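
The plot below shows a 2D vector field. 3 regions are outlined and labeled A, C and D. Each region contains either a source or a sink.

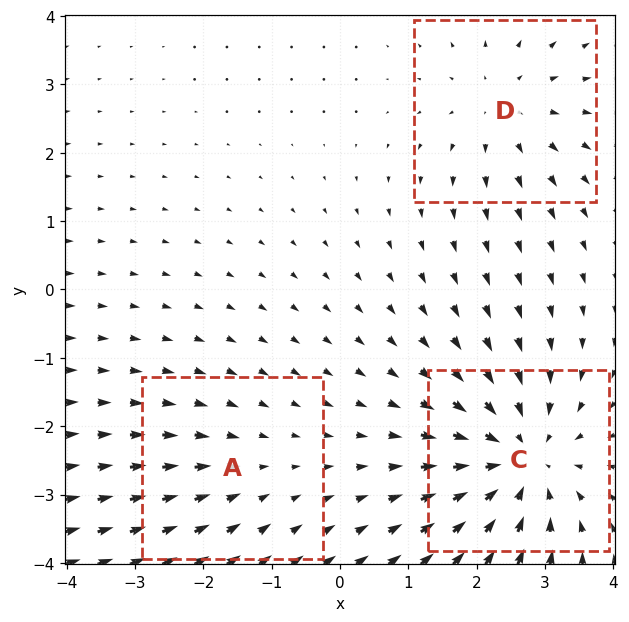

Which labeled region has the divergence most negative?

Divergence at each region's feature centre — A: about -2, C: about -4, D: about +3. Region C is most negative.

C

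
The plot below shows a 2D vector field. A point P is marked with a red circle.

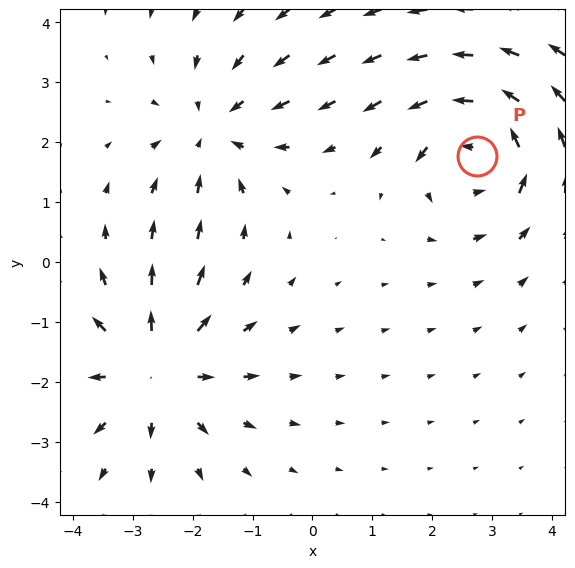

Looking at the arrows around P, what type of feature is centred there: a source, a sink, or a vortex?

At P (2.7, 1.8) the arrows circulate counterclockwise. Divergence ≈0, curl about +5 — near-zero divergence with nonzero curl is a vortex.

vortex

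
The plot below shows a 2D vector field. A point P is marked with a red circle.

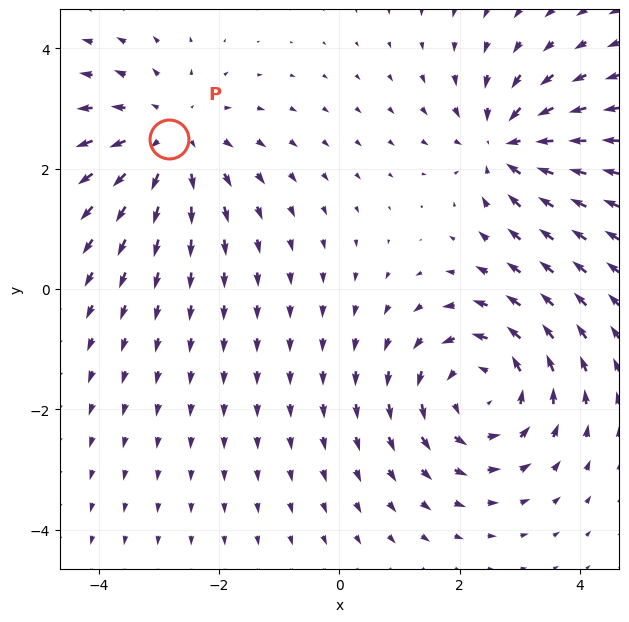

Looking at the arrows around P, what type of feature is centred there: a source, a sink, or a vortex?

At P (-2.8, 2.5) the arrows spread outward. Divergence about +3, curl ≈0 — positive divergence with near-zero curl is a source.

source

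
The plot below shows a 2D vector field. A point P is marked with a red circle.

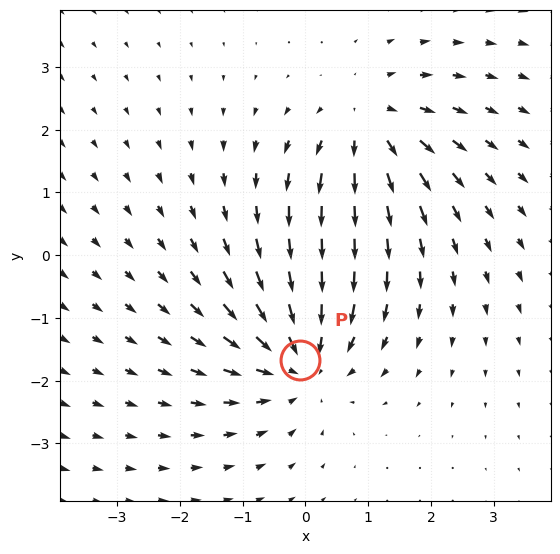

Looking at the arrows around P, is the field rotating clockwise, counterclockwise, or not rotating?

Near P at (-0.1, -1.7) the arrows show no circulation. The curl there is ≈0.

not rotating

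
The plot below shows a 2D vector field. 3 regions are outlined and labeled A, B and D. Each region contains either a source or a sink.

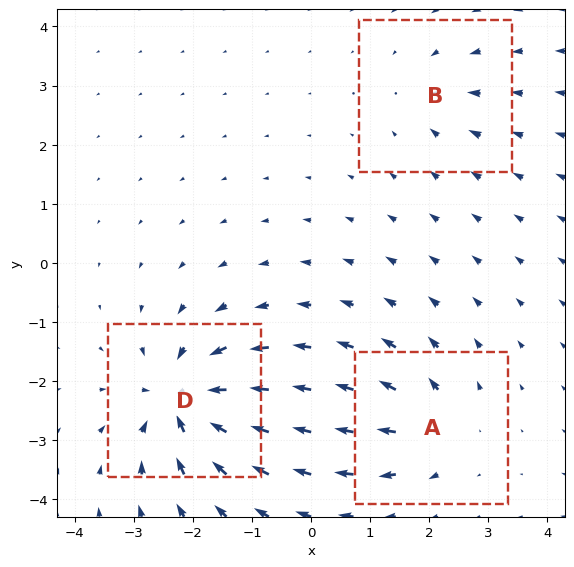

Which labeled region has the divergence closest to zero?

Divergence at each region's feature centre — A: about +4, B: about -3, D: about -7. Region B is closest to zero.

B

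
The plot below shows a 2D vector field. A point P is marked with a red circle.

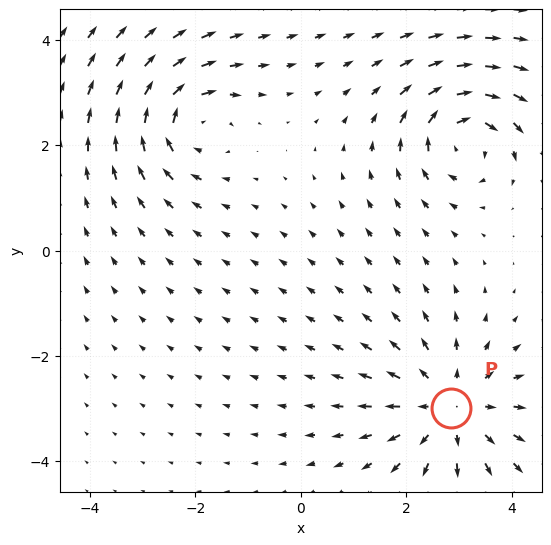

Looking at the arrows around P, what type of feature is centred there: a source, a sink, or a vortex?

source

At P (2.8, -3.0) the arrows spread outward. Divergence about +3, curl ≈0 — positive divergence with near-zero curl is a source.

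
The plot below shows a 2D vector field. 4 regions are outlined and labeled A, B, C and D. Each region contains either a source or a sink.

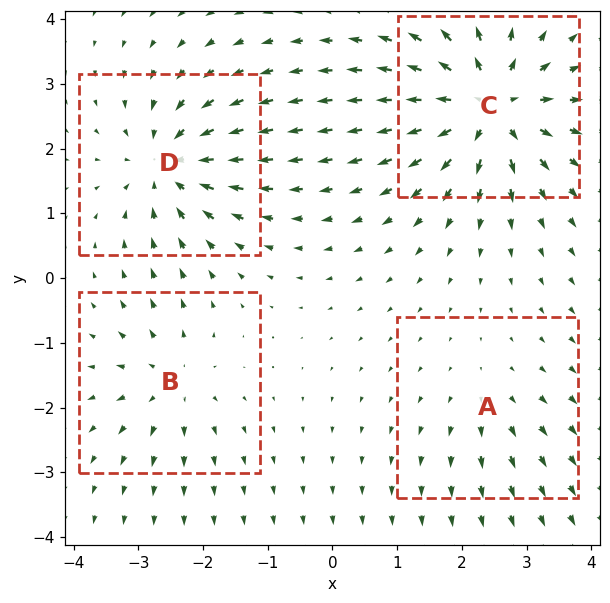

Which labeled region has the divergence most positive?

C

Divergence at each region's feature centre — A: about +3, B: about +4, C: about +8, D: about -6. Region C is most positive.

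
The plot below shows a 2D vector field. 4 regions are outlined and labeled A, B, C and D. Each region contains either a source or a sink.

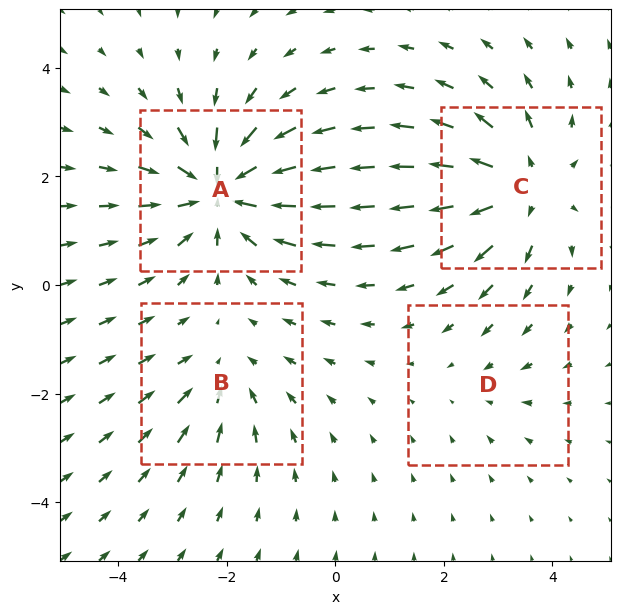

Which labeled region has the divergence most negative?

Divergence at each region's feature centre — A: about -6, B: about -3, C: about +5, D: about -2. Region A is most negative.

A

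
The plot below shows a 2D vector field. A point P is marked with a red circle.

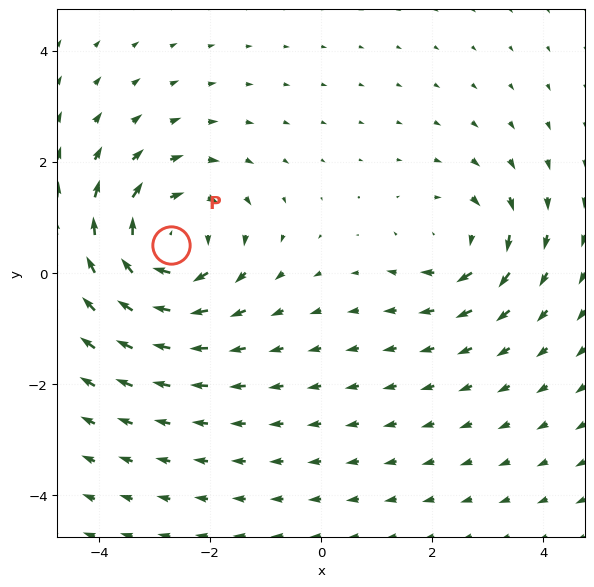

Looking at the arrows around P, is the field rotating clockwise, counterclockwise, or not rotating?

Near P at (-2.7, 0.5) the arrows circulate clockwise. The curl (z-component) there is about -4; negative curl means clockwise rotation.

clockwise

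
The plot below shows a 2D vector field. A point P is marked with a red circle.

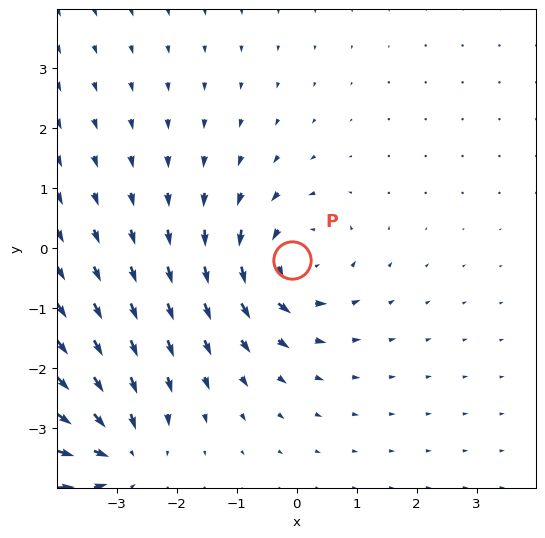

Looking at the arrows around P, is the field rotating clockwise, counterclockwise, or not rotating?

counterclockwise

Near P at (-0.1, -0.2) the arrows circulate counterclockwise. The curl (z-component) there is about +5; positive curl means counterclockwise rotation.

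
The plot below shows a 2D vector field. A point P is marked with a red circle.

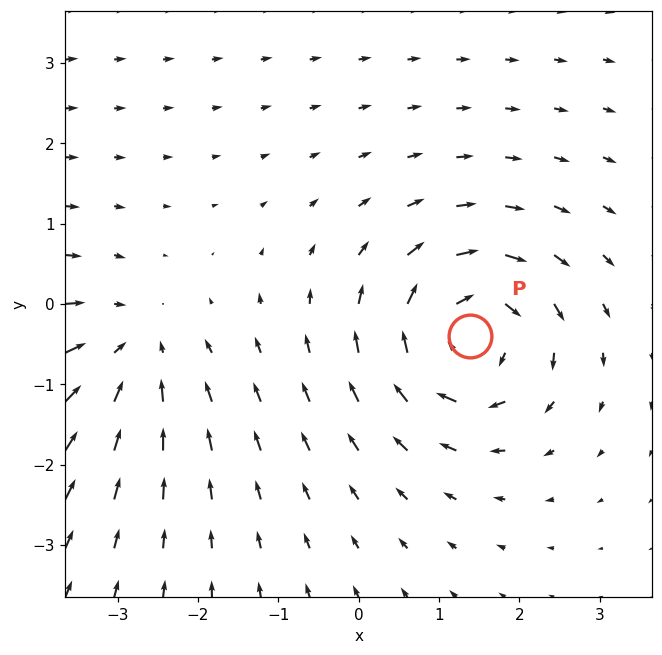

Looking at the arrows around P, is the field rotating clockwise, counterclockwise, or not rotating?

clockwise

Near P at (1.4, -0.4) the arrows circulate clockwise. The curl (z-component) there is about -7; negative curl means clockwise rotation.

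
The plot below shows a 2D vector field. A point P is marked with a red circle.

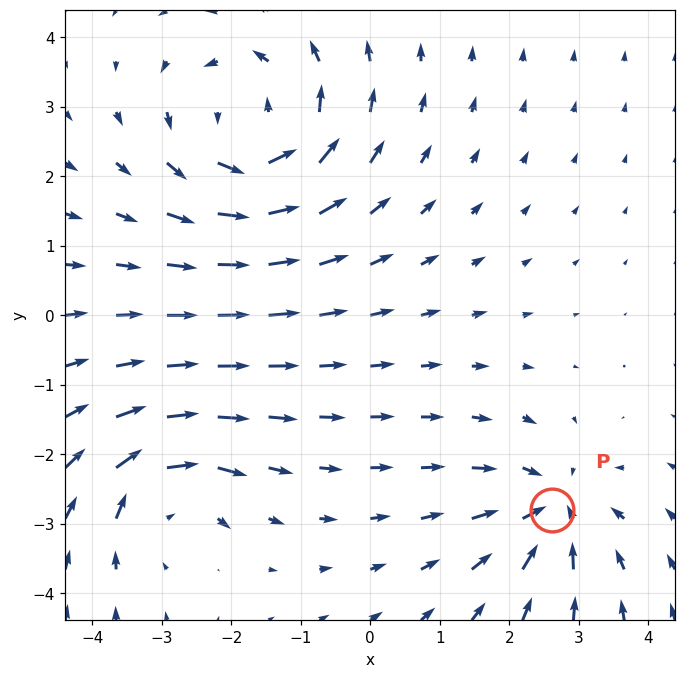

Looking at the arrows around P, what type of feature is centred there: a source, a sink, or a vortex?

sink

At P (2.6, -2.8) the arrows converge inward. Divergence about -4, curl ≈0 — negative divergence with near-zero curl is a sink.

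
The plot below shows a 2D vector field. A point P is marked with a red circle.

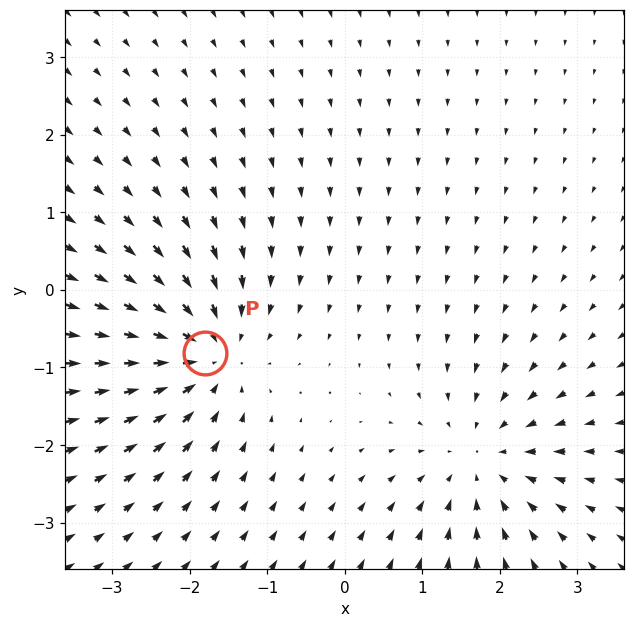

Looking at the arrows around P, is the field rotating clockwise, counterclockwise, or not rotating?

Near P at (-1.8, -0.8) the arrows show no circulation. The curl there is ≈0.

not rotating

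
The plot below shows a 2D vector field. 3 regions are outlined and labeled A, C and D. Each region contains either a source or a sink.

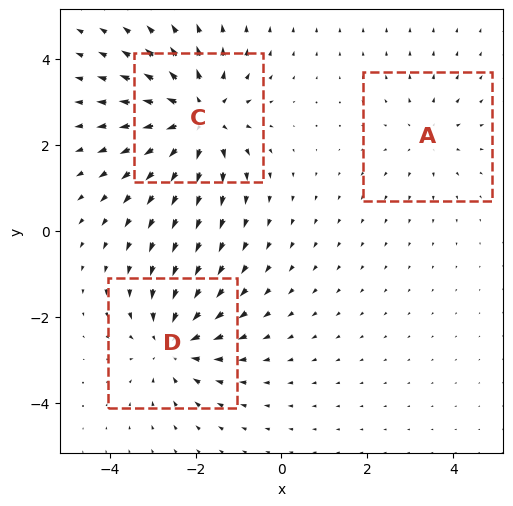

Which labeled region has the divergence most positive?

C

Divergence at each region's feature centre — A: about +2, C: about +4, D: about -3. Region C is most positive.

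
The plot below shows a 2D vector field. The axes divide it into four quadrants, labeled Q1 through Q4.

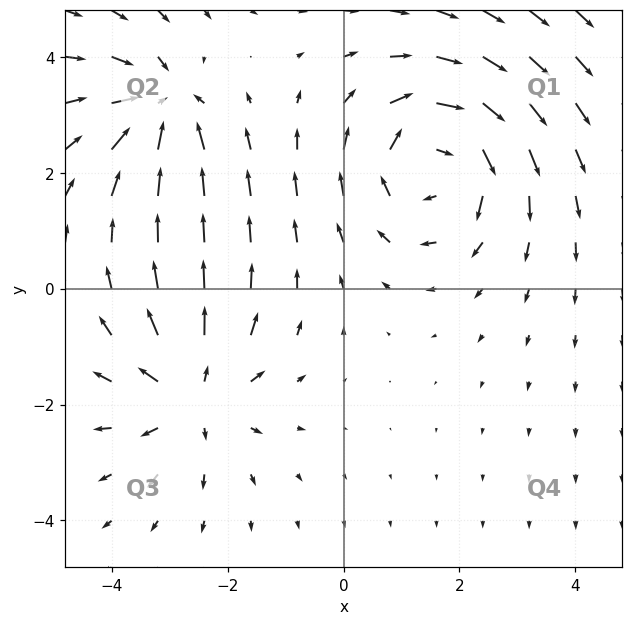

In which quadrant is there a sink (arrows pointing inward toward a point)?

Q2

The sink sits at approximately (-3.2, 3.1), which lies in quadrant Q2. The divergence there is about -4, negative as expected for a sink.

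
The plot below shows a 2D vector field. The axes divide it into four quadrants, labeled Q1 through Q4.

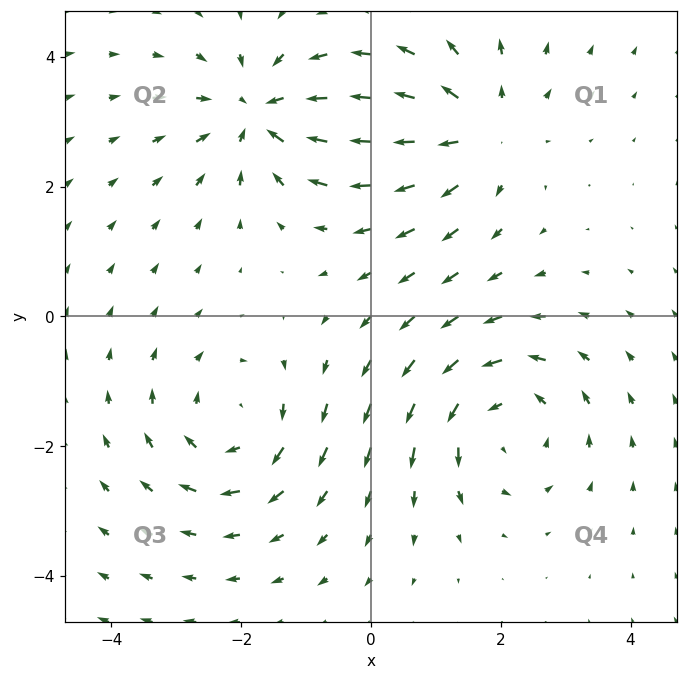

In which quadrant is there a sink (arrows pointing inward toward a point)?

Q2

The sink sits at approximately (-1.7, 3.1), which lies in quadrant Q2. The divergence there is about -4, negative as expected for a sink.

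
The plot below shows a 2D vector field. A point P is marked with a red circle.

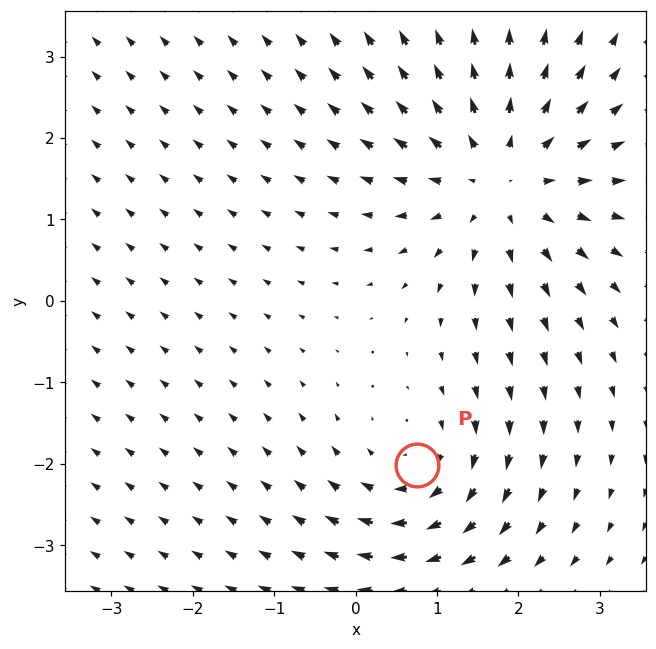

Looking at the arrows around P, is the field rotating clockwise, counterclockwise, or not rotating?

clockwise

Near P at (0.7, -2.0) the arrows circulate clockwise. The curl (z-component) there is about -3; negative curl means clockwise rotation.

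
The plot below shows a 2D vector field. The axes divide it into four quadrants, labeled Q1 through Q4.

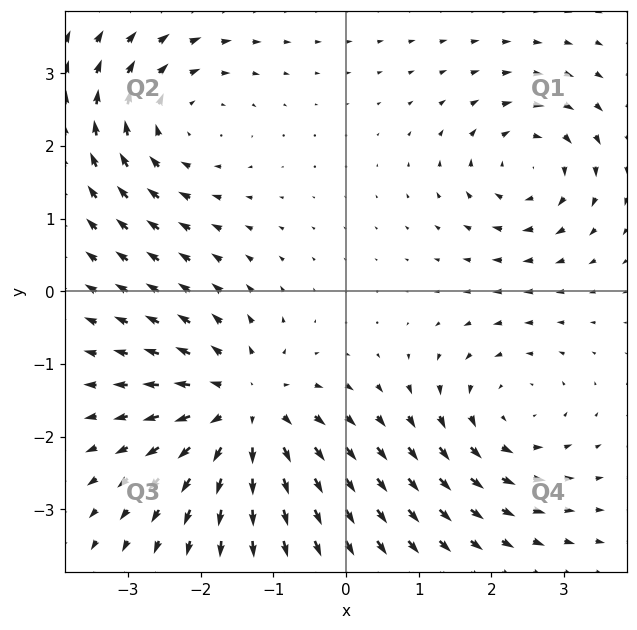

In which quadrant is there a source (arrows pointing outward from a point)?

The source sits at approximately (-1.4, -1.6), which lies in quadrant Q3. The divergence there is about +5, positive as expected for a source.

Q3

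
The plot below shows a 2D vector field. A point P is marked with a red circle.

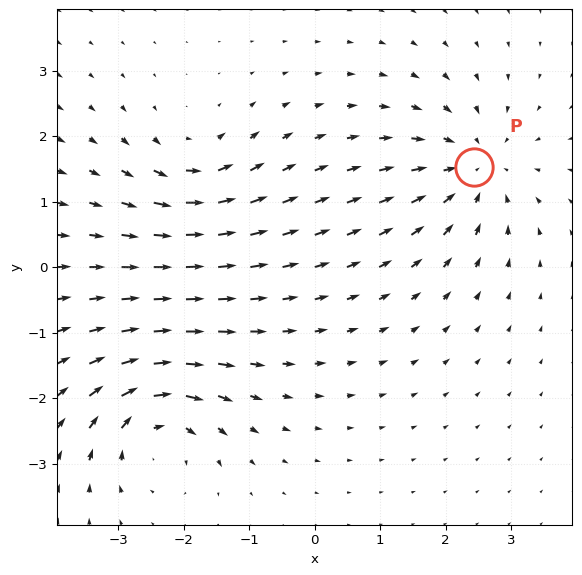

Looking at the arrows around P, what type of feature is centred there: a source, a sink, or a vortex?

sink

At P (2.4, 1.5) the arrows converge inward. Divergence about -5, curl ≈0 — negative divergence with near-zero curl is a sink.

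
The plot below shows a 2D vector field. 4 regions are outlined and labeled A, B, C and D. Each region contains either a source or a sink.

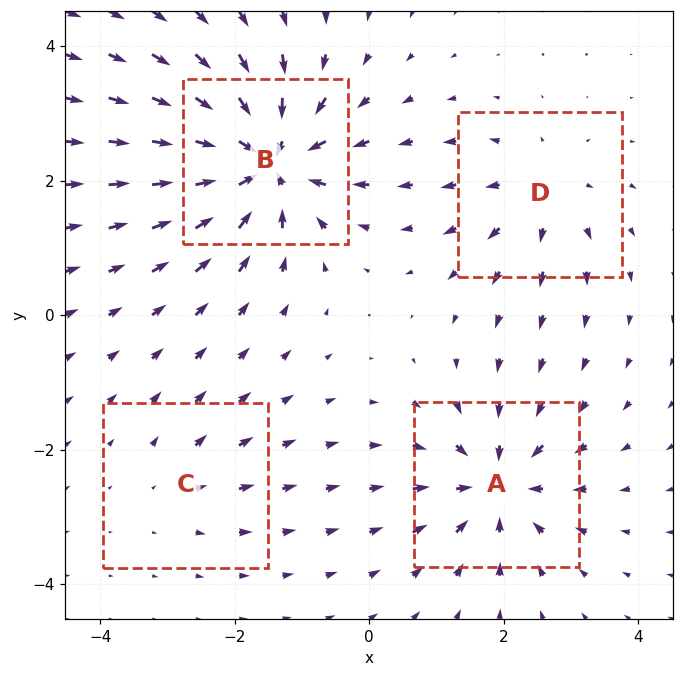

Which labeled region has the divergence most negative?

B

Divergence at each region's feature centre — A: about -6, B: about -8, C: about +2, D: about +4. Region B is most negative.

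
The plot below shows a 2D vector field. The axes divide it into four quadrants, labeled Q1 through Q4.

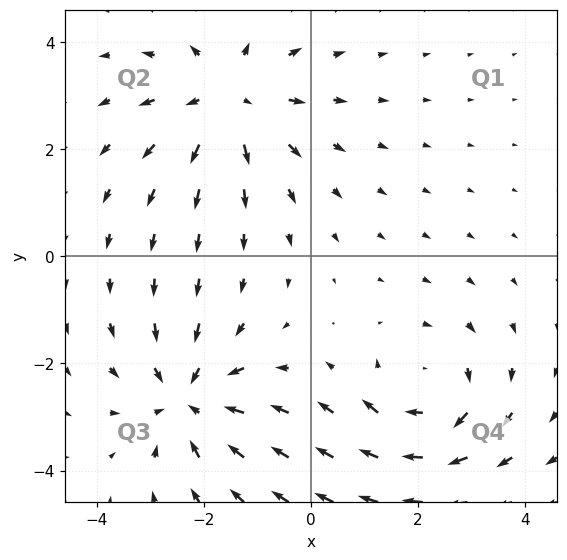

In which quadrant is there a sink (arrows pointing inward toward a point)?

The sink sits at approximately (-2.3, -2.7), which lies in quadrant Q3. The divergence there is about -4, negative as expected for a sink.

Q3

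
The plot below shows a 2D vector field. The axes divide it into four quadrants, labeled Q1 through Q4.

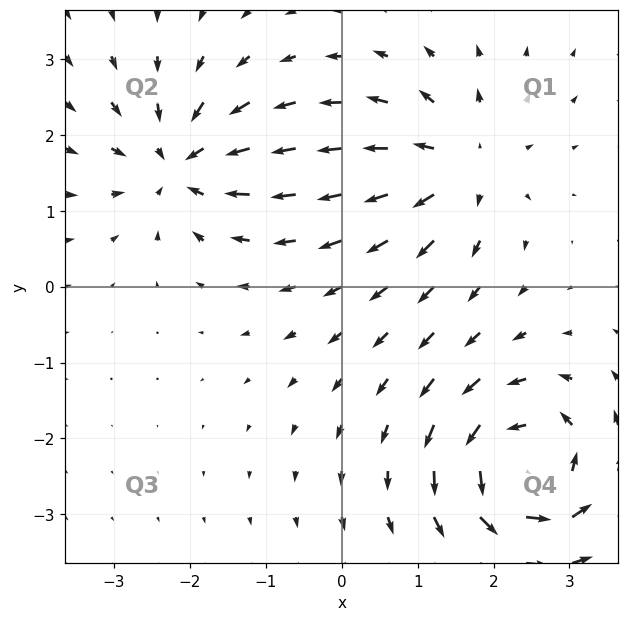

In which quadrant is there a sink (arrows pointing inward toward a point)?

The sink sits at approximately (-2.1, 1.6), which lies in quadrant Q2. The divergence there is about -5, negative as expected for a sink.

Q2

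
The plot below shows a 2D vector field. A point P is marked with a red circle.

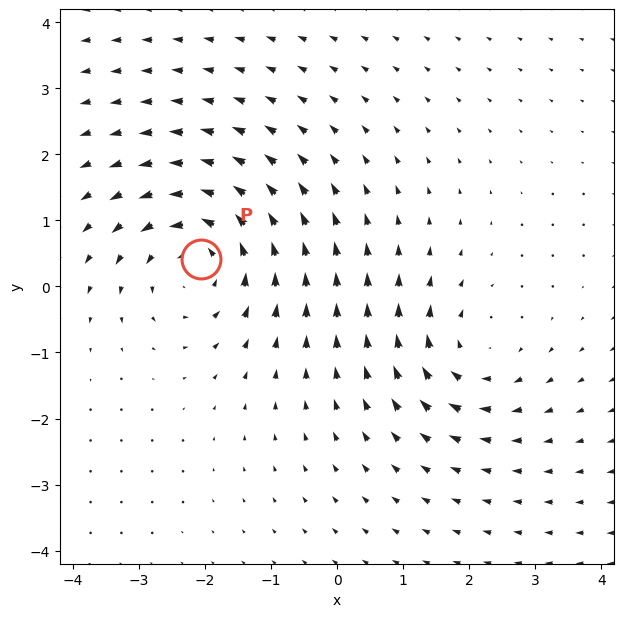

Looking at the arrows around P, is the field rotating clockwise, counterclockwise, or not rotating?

Near P at (-2.1, 0.4) the arrows circulate counterclockwise. The curl (z-component) there is about +4; positive curl means counterclockwise rotation.

counterclockwise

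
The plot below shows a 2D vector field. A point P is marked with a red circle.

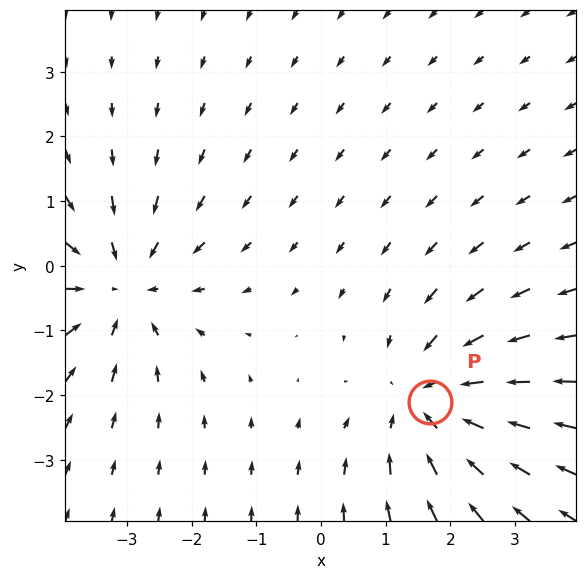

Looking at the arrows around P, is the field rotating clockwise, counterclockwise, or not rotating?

Near P at (1.7, -2.1) the arrows show no circulation. The curl there is ≈0.

not rotating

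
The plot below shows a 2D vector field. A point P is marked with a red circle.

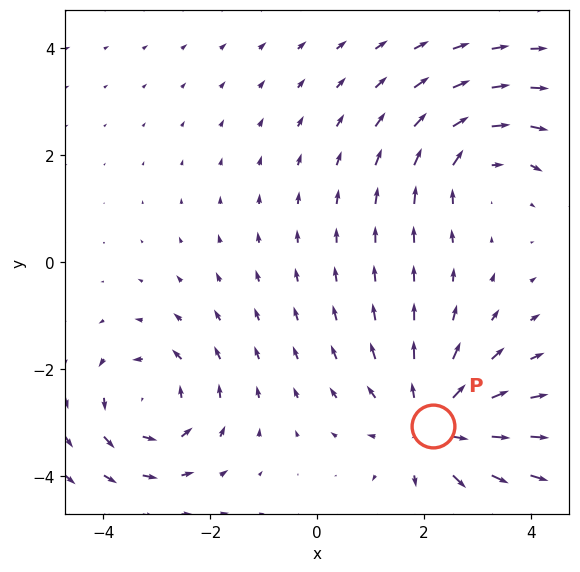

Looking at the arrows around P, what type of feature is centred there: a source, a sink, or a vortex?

At P (2.2, -3.1) the arrows spread outward. Divergence about +3, curl ≈0 — positive divergence with near-zero curl is a source.

source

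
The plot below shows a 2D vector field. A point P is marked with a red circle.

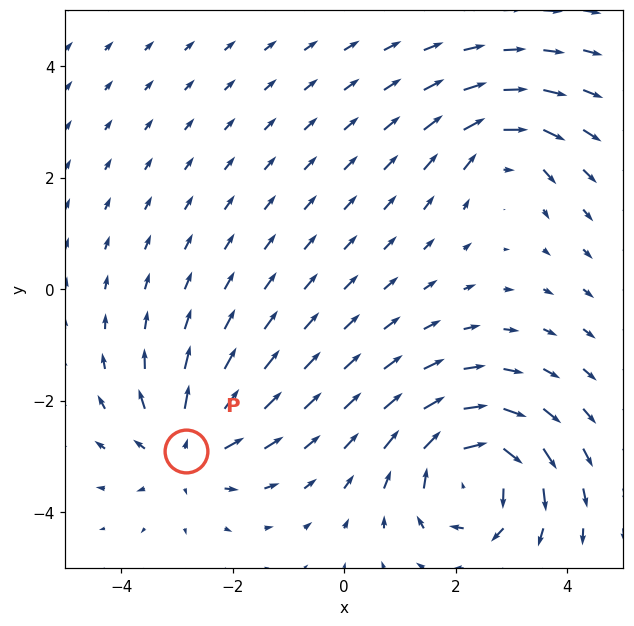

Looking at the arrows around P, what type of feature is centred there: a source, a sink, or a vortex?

source

At P (-2.8, -2.9) the arrows spread outward. Divergence about +4, curl ≈0 — positive divergence with near-zero curl is a source.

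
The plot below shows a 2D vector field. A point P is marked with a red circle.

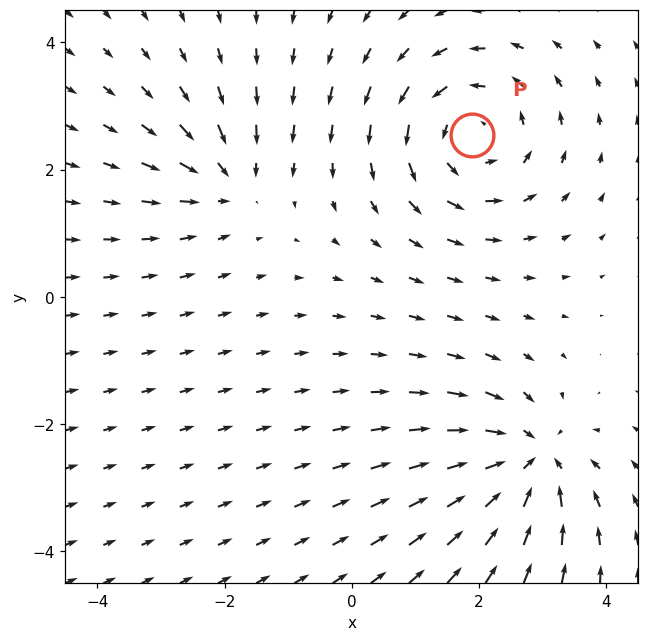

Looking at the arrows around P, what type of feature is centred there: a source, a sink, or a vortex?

At P (1.9, 2.5) the arrows circulate counterclockwise. Divergence ≈0, curl about +4 — near-zero divergence with nonzero curl is a vortex.

vortex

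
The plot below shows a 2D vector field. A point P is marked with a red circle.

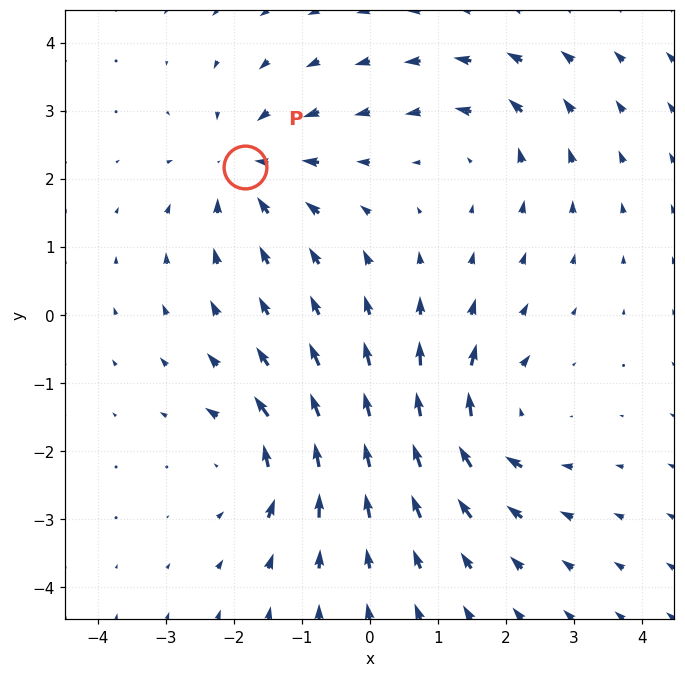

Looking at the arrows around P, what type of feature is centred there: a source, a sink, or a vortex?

sink

At P (-1.8, 2.2) the arrows converge inward. Divergence about -5, curl ≈0 — negative divergence with near-zero curl is a sink.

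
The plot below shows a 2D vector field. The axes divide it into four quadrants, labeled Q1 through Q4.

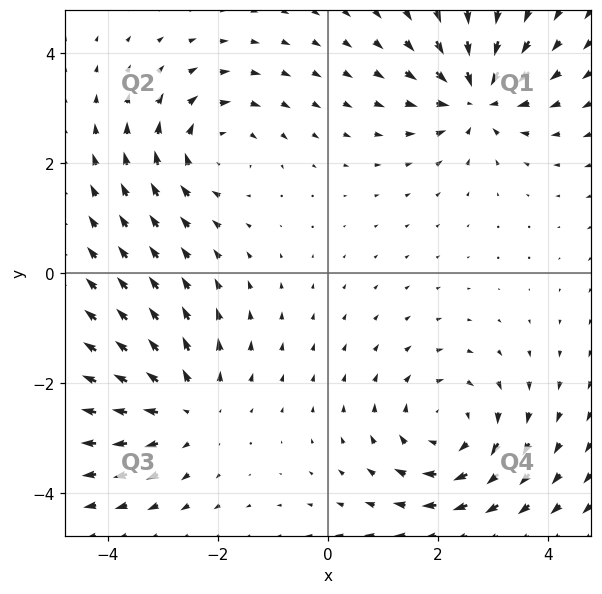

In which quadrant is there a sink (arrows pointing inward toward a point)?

The sink sits at approximately (2.7, 3.2), which lies in quadrant Q1. The divergence there is about -6, negative as expected for a sink.

Q1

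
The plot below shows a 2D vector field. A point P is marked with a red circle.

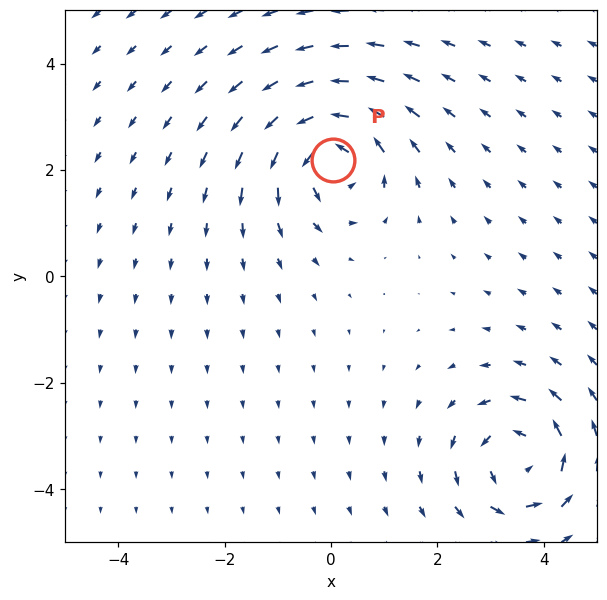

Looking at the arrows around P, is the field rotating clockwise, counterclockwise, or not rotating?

counterclockwise

Near P at (0.0, 2.2) the arrows circulate counterclockwise. The curl (z-component) there is about +6; positive curl means counterclockwise rotation.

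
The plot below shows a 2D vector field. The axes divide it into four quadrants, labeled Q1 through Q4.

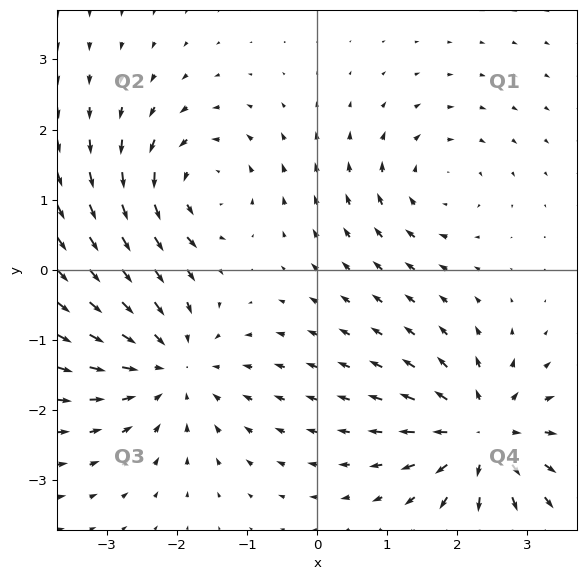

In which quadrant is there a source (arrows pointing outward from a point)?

Q4

The source sits at approximately (2.4, -2.4), which lies in quadrant Q4. The divergence there is about +6, positive as expected for a source.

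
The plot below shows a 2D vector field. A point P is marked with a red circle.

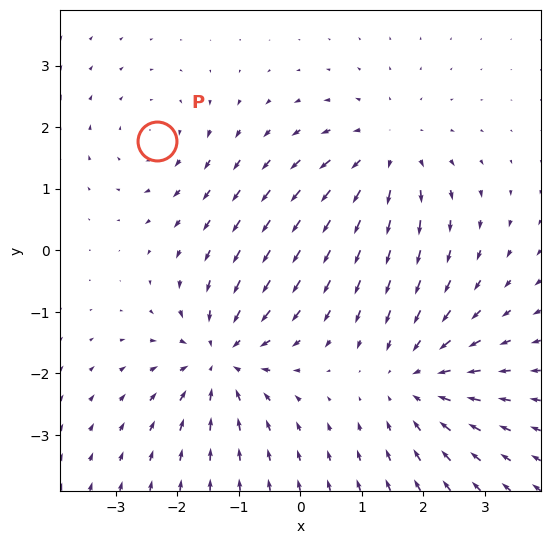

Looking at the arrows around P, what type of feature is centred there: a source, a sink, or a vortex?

vortex

At P (-2.3, 1.8) the arrows circulate clockwise. Divergence ≈0, curl about -3 — near-zero divergence with nonzero curl is a vortex.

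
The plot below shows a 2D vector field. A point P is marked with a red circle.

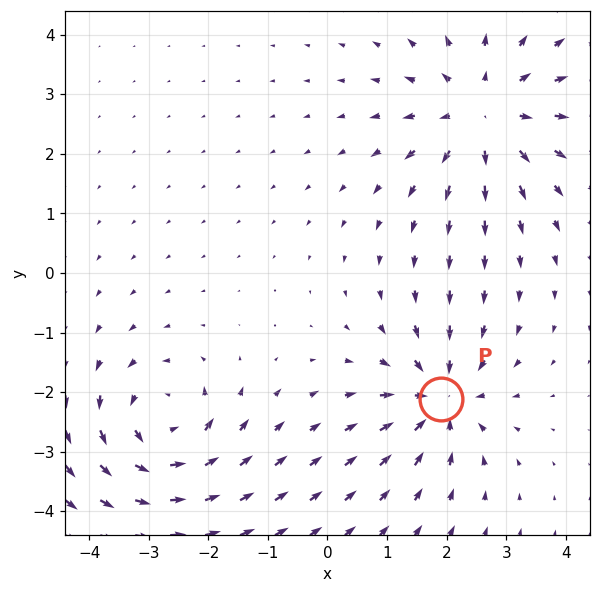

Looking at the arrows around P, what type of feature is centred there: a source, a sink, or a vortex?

sink

At P (1.9, -2.1) the arrows converge inward. Divergence about -5, curl ≈0 — negative divergence with near-zero curl is a sink.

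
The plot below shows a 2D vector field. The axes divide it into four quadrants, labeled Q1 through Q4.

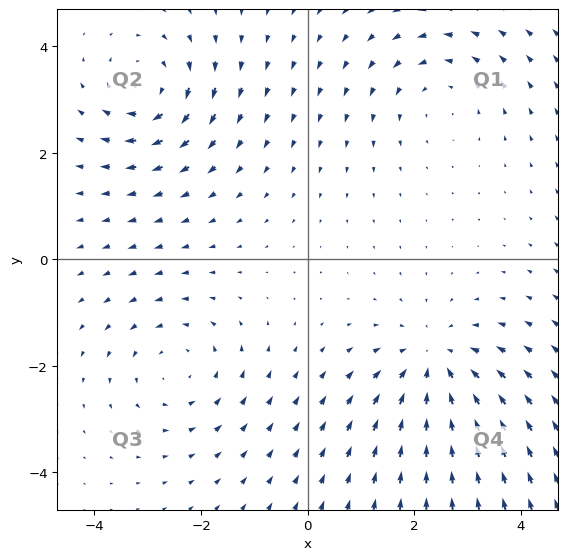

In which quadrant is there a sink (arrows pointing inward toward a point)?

Q4

The sink sits at approximately (2.4, -2.0), which lies in quadrant Q4. The divergence there is about -4, negative as expected for a sink.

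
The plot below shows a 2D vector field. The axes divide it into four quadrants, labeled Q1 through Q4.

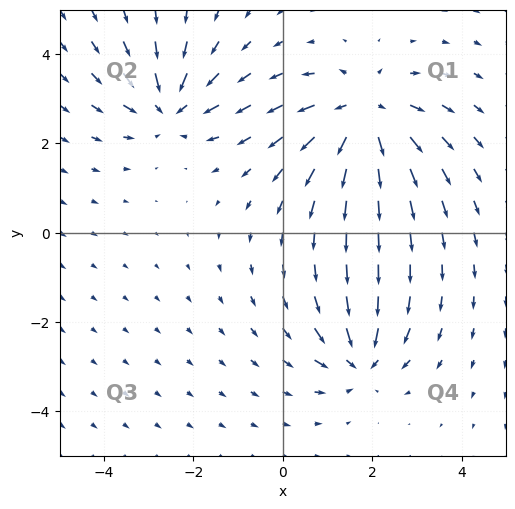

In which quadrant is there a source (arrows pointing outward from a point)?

The source sits at approximately (1.8, 2.6), which lies in quadrant Q1. The divergence there is about +5, positive as expected for a source.

Q1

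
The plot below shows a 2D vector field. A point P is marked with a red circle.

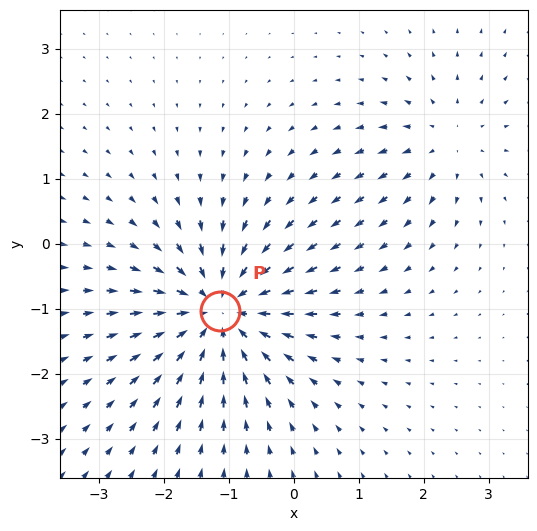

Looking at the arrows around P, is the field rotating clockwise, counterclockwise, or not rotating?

Near P at (-1.1, -1.0) the arrows show no circulation. The curl there is ≈0.

not rotating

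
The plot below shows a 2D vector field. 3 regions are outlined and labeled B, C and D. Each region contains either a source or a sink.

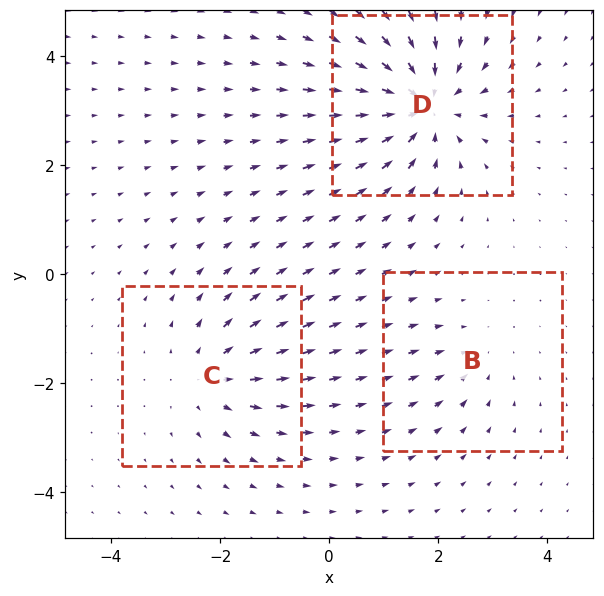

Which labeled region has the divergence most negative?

D

Divergence at each region's feature centre — B: about -2, C: about +3, D: about -5. Region D is most negative.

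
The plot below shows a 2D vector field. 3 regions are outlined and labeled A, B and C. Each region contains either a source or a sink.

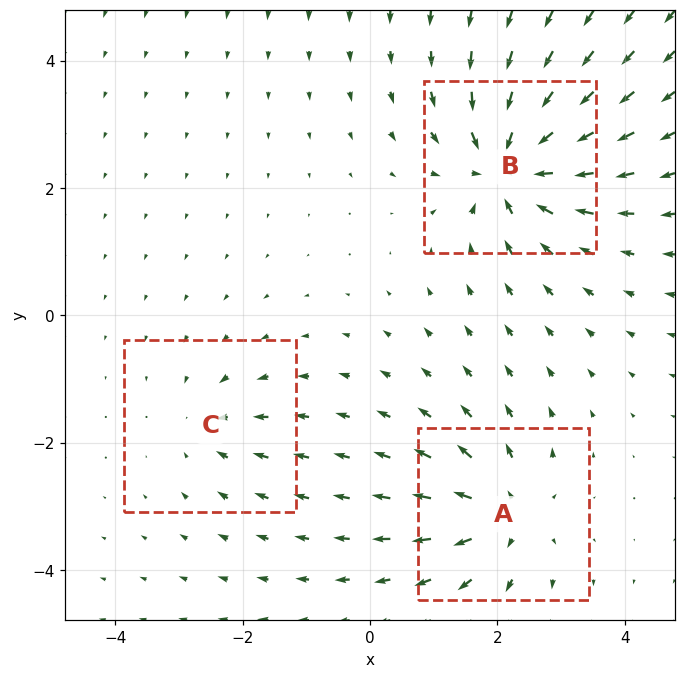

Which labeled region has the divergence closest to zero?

Divergence at each region's feature centre — A: about +4, B: about -6, C: about -3. Region C is closest to zero.

C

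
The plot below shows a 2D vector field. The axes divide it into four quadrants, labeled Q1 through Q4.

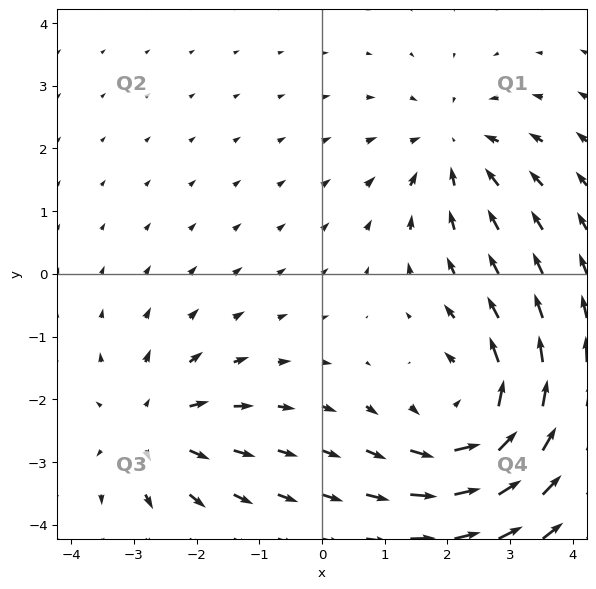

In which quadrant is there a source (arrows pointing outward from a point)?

The source sits at approximately (-2.7, -2.4), which lies in quadrant Q3. The divergence there is about +3, positive as expected for a source.

Q3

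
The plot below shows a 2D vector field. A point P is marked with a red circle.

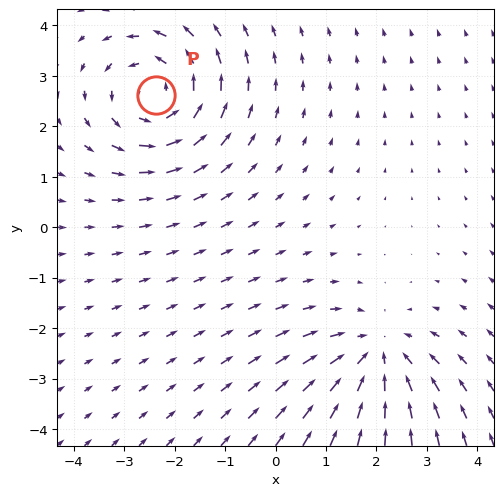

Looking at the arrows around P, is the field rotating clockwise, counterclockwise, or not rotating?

Near P at (-2.4, 2.6) the arrows circulate counterclockwise. The curl (z-component) there is about +3; positive curl means counterclockwise rotation.

counterclockwise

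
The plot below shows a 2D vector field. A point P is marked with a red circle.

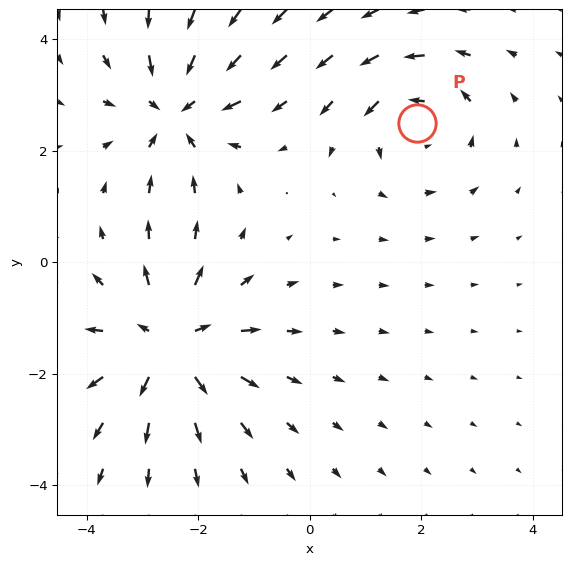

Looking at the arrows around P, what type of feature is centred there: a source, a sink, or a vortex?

vortex

At P (1.9, 2.5) the arrows circulate counterclockwise. Divergence ≈0, curl about +4 — near-zero divergence with nonzero curl is a vortex.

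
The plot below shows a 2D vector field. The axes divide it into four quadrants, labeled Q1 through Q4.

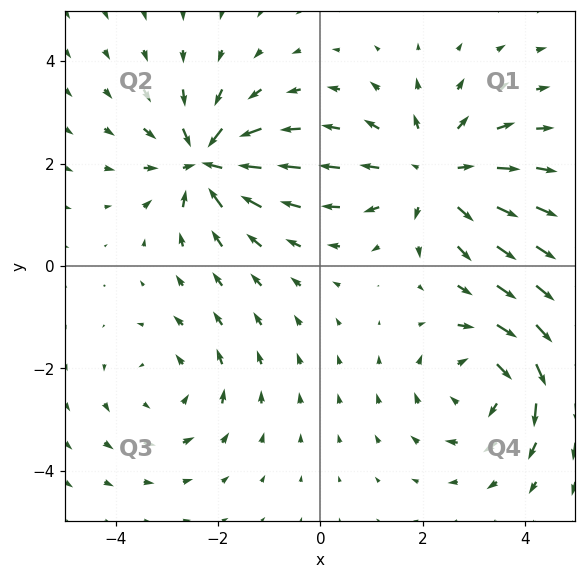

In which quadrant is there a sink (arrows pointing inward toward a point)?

Q2

The sink sits at approximately (-2.2, 2.0), which lies in quadrant Q2. The divergence there is about -6, negative as expected for a sink.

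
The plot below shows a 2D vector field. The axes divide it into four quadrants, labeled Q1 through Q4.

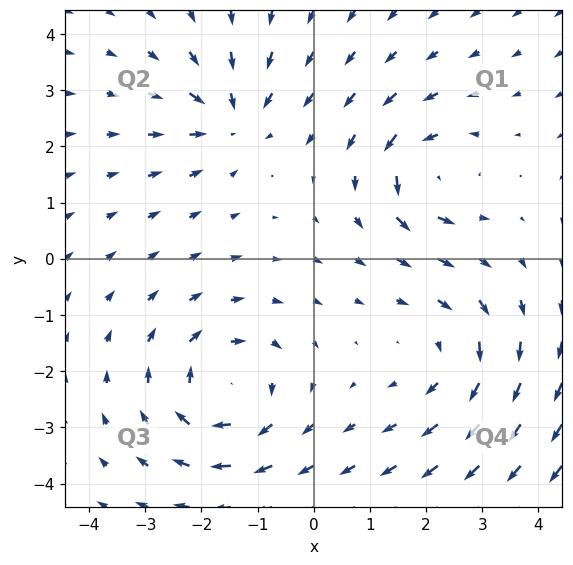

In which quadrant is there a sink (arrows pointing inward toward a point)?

The sink sits at approximately (-1.5, 2.5), which lies in quadrant Q2. The divergence there is about -4, negative as expected for a sink.

Q2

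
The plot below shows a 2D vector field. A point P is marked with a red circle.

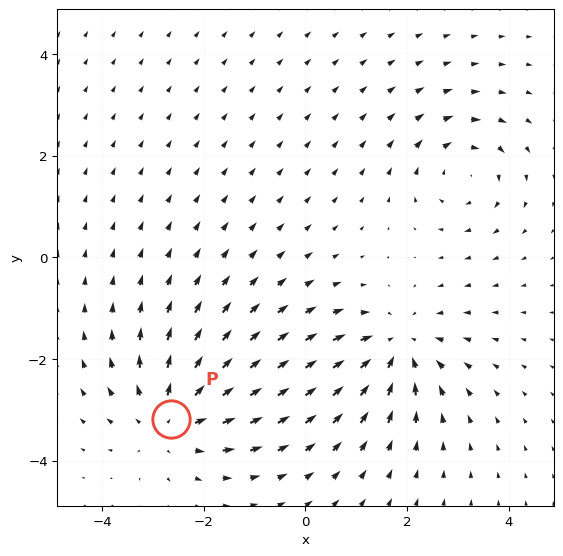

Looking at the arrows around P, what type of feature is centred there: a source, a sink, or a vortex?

source

At P (-2.7, -3.2) the arrows spread outward. Divergence about +3, curl ≈0 — positive divergence with near-zero curl is a source.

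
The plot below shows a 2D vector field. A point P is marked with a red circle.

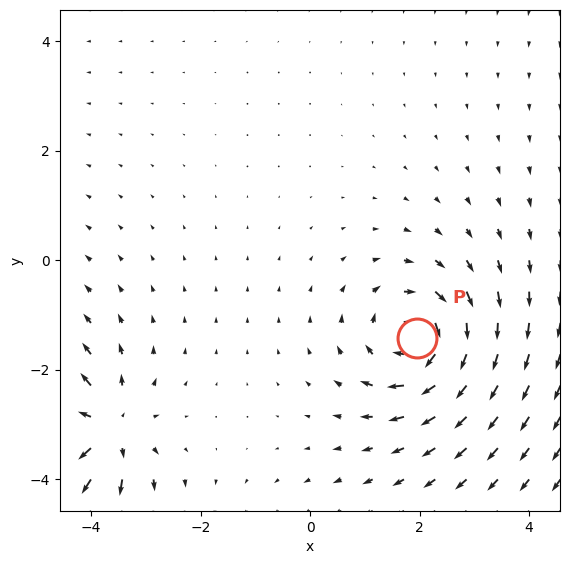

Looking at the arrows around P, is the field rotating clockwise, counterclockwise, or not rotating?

Near P at (2.0, -1.4) the arrows circulate clockwise. The curl (z-component) there is about -5; negative curl means clockwise rotation.

clockwise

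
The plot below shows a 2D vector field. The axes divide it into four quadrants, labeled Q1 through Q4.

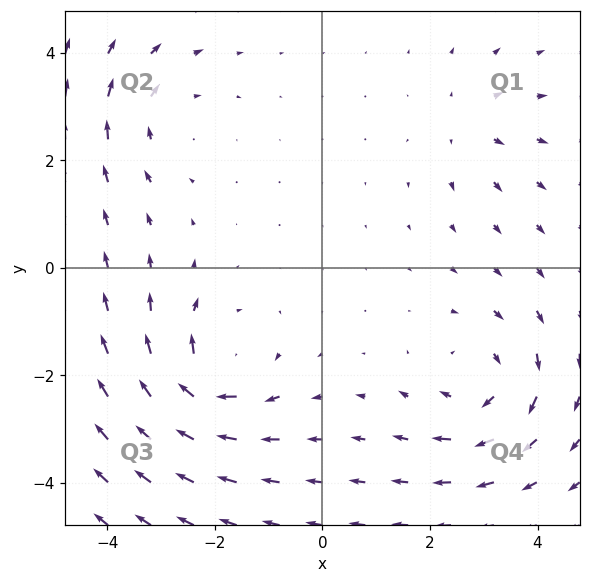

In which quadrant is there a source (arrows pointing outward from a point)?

The source sits at approximately (2.7, 2.7), which lies in quadrant Q1. The divergence there is about +3, positive as expected for a source.

Q1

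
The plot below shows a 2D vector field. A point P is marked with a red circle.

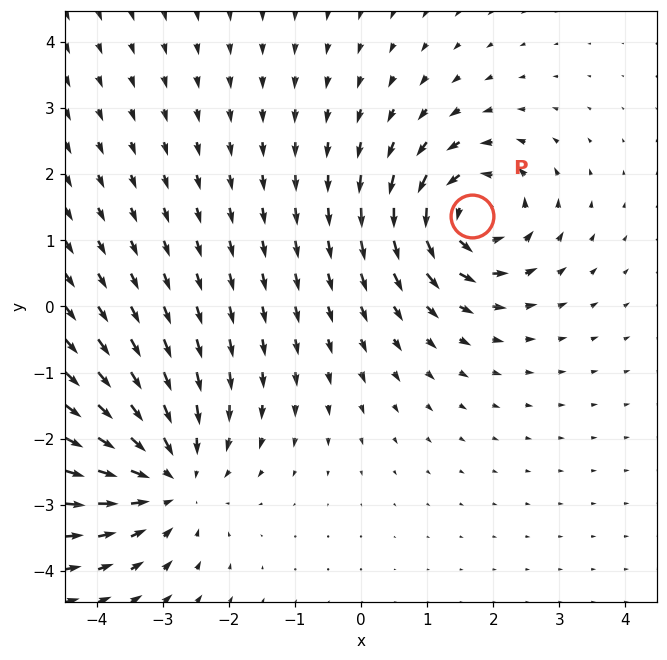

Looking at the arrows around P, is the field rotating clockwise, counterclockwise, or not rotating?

counterclockwise

Near P at (1.7, 1.4) the arrows circulate counterclockwise. The curl (z-component) there is about +5; positive curl means counterclockwise rotation.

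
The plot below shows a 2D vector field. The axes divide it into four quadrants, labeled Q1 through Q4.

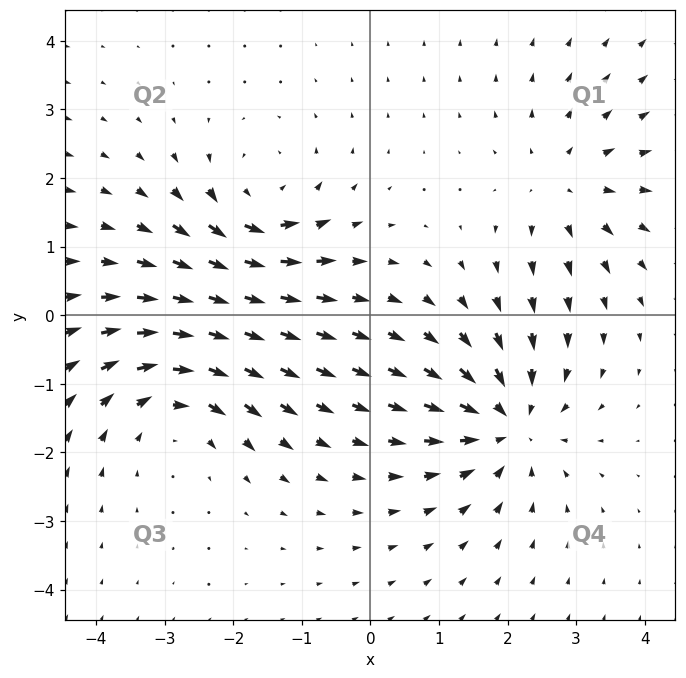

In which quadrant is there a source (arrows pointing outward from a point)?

The source sits at approximately (2.8, 1.9), which lies in quadrant Q1. The divergence there is about +3, positive as expected for a source.

Q1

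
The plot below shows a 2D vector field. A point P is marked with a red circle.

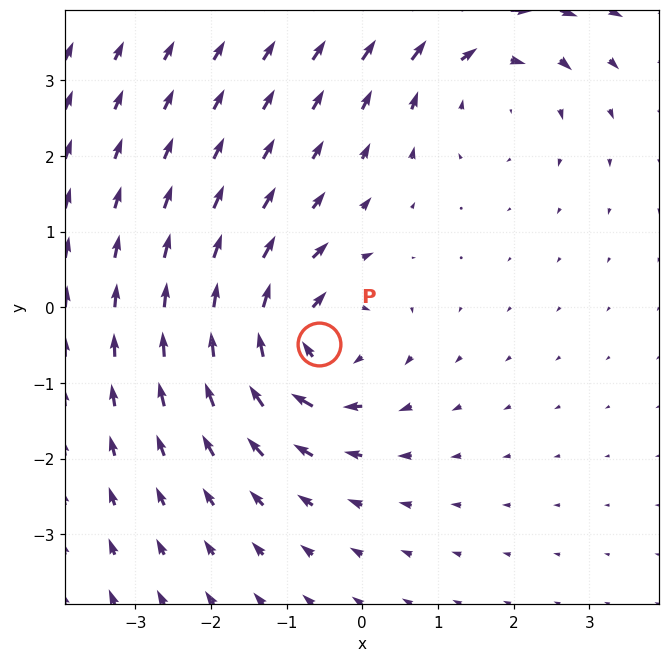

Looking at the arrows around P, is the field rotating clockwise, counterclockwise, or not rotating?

clockwise

Near P at (-0.6, -0.5) the arrows circulate clockwise. The curl (z-component) there is about -7; negative curl means clockwise rotation.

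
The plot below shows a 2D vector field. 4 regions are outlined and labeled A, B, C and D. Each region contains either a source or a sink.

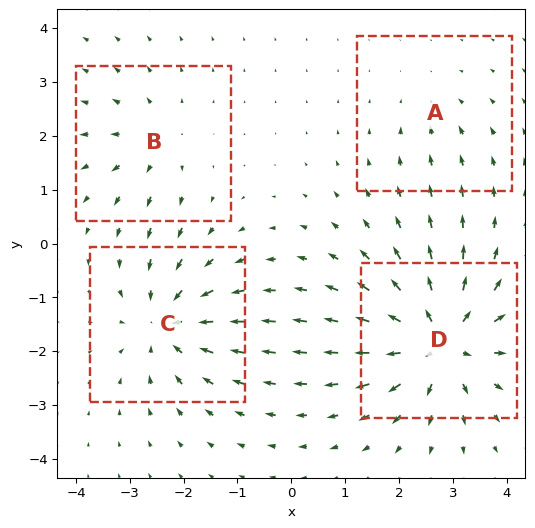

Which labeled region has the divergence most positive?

D

Divergence at each region's feature centre — A: about -2, B: about +3, C: about -5, D: about +7. Region D is most positive.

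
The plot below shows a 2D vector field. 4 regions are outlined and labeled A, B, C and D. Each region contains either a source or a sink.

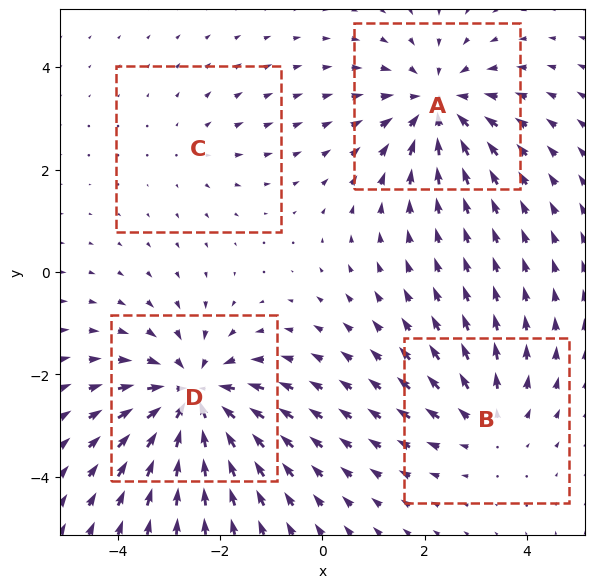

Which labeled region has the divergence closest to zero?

Divergence at each region's feature centre — A: about -5, B: about +3, C: about +2, D: about -6. Region C is closest to zero.

C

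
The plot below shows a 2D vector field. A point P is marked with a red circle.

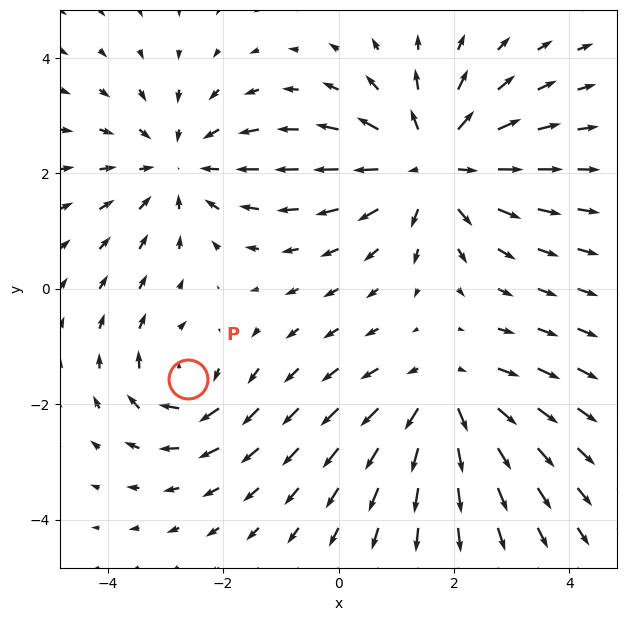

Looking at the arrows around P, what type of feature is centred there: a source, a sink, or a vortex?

vortex

At P (-2.6, -1.6) the arrows circulate clockwise. Divergence ≈0, curl about -4 — near-zero divergence with nonzero curl is a vortex.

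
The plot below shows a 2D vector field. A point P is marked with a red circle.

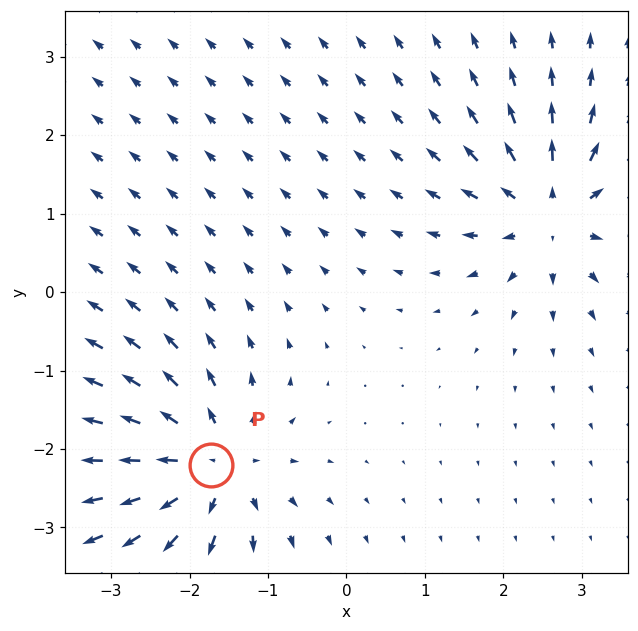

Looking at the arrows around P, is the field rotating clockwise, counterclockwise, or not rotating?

Near P at (-1.7, -2.2) the arrows show no circulation. The curl there is ≈0.

not rotating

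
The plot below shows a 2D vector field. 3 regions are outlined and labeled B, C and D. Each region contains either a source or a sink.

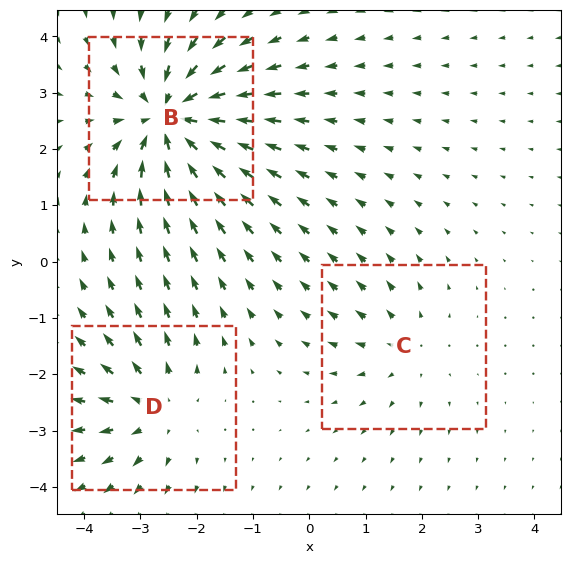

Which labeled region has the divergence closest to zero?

C

Divergence at each region's feature centre — B: about -6, C: about +2, D: about +3. Region C is closest to zero.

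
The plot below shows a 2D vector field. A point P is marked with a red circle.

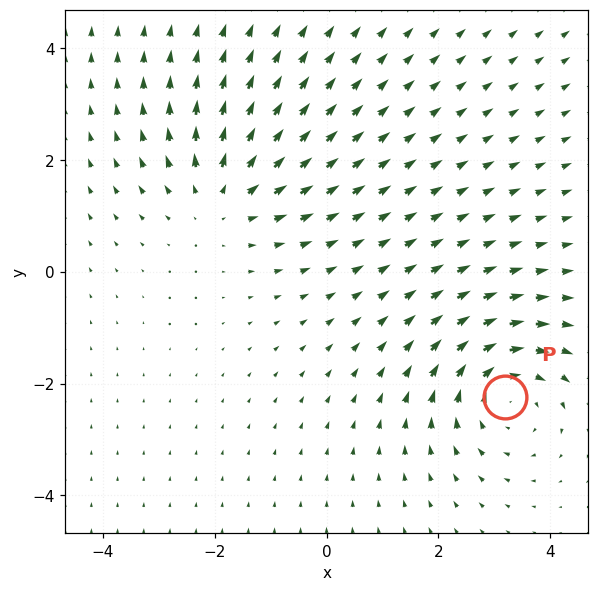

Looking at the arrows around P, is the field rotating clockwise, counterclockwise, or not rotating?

clockwise

Near P at (3.2, -2.2) the arrows circulate clockwise. The curl (z-component) there is about -5; negative curl means clockwise rotation.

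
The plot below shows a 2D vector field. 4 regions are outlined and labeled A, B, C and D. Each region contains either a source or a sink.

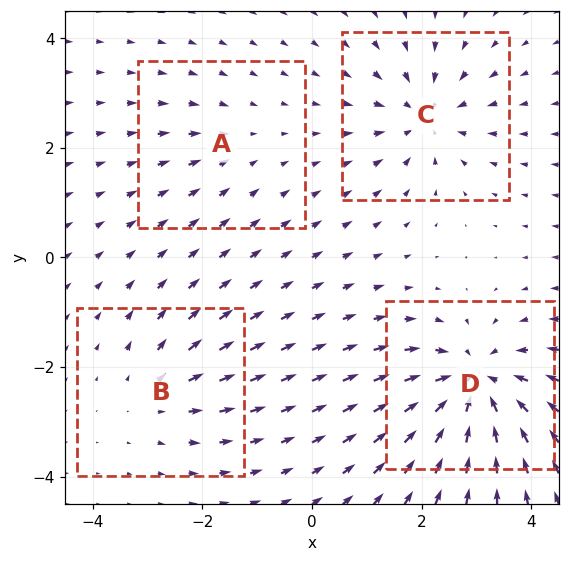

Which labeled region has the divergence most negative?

D

Divergence at each region's feature centre — A: about -2, B: about +3, C: about -5, D: about -7. Region D is most negative.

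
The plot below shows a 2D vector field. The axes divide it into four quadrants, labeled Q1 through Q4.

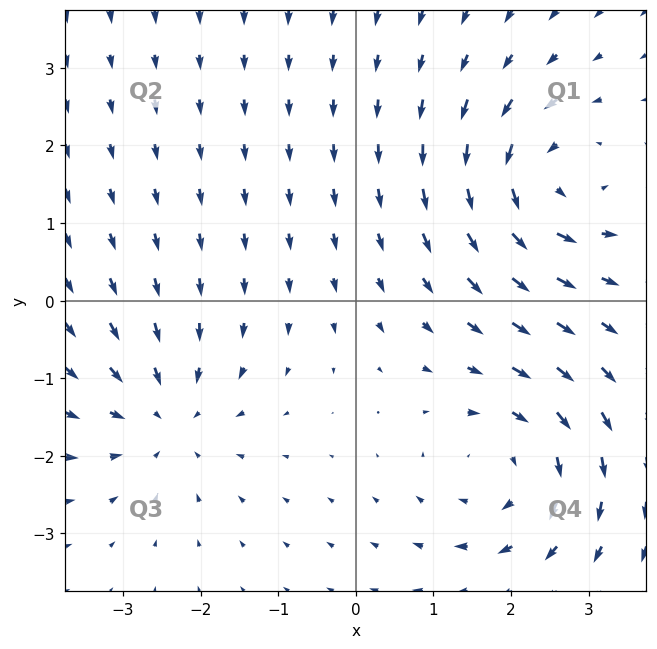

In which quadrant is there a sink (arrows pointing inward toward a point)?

The sink sits at approximately (-2.4, -1.5), which lies in quadrant Q3. The divergence there is about -4, negative as expected for a sink.

Q3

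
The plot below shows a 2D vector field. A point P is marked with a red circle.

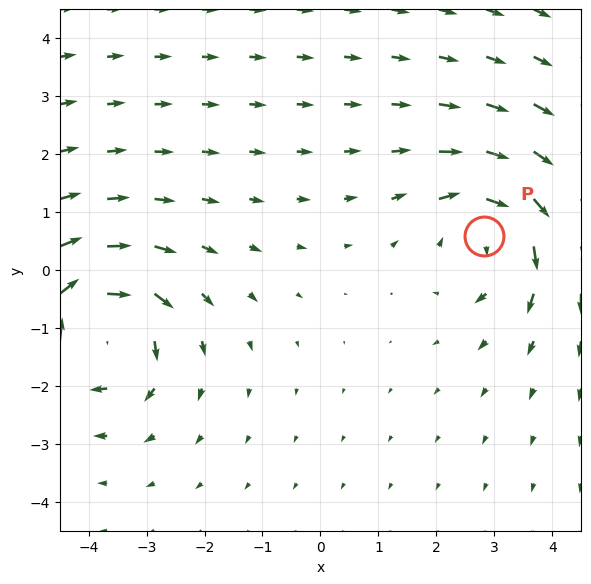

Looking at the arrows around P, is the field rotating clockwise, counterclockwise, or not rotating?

clockwise

Near P at (2.8, 0.6) the arrows circulate clockwise. The curl (z-component) there is about -4; negative curl means clockwise rotation.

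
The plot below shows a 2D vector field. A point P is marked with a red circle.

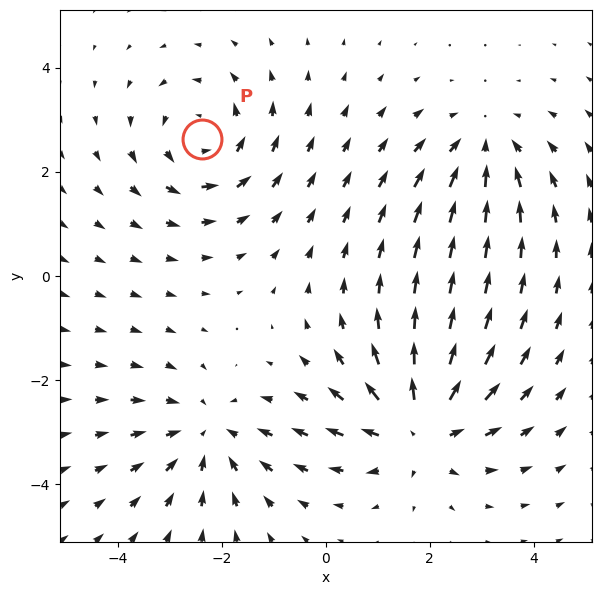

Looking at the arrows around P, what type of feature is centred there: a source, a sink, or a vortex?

At P (-2.4, 2.6) the arrows circulate counterclockwise. Divergence ≈0, curl about +3 — near-zero divergence with nonzero curl is a vortex.

vortex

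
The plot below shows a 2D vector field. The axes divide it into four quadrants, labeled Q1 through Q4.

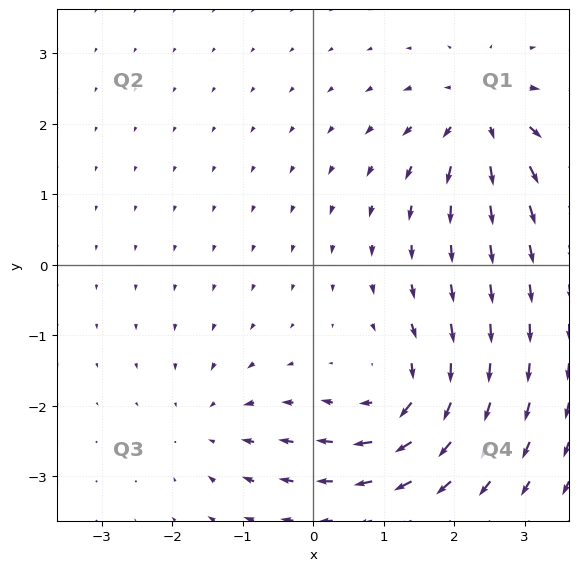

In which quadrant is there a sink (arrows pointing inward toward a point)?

Q3

The sink sits at approximately (-1.5, -2.3), which lies in quadrant Q3. The divergence there is about -3, negative as expected for a sink.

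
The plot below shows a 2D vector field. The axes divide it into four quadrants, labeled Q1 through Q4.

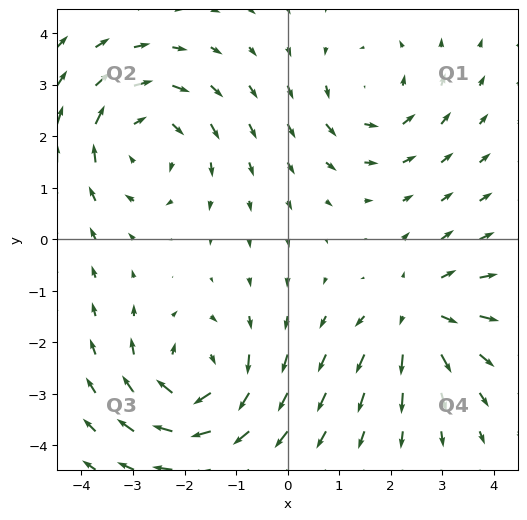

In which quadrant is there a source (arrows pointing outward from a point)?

The source sits at approximately (2.5, -1.4), which lies in quadrant Q4. The divergence there is about +4, positive as expected for a source.

Q4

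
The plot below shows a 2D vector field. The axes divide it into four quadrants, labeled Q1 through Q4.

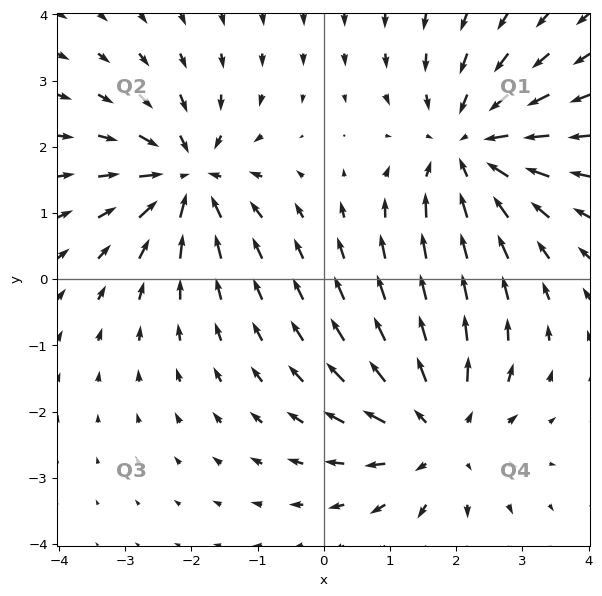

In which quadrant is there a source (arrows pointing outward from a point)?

Q4

The source sits at approximately (1.7, -2.3), which lies in quadrant Q4. The divergence there is about +3, positive as expected for a source.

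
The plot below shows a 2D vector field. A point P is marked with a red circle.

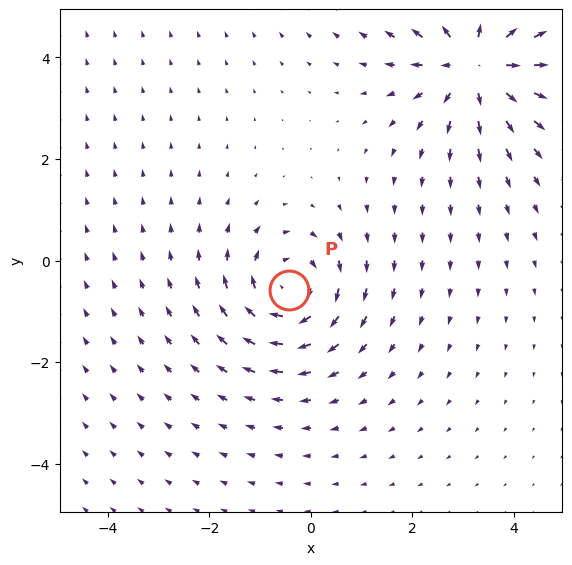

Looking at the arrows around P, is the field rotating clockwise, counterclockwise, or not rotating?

Near P at (-0.4, -0.6) the arrows circulate clockwise. The curl (z-component) there is about -3; negative curl means clockwise rotation.

clockwise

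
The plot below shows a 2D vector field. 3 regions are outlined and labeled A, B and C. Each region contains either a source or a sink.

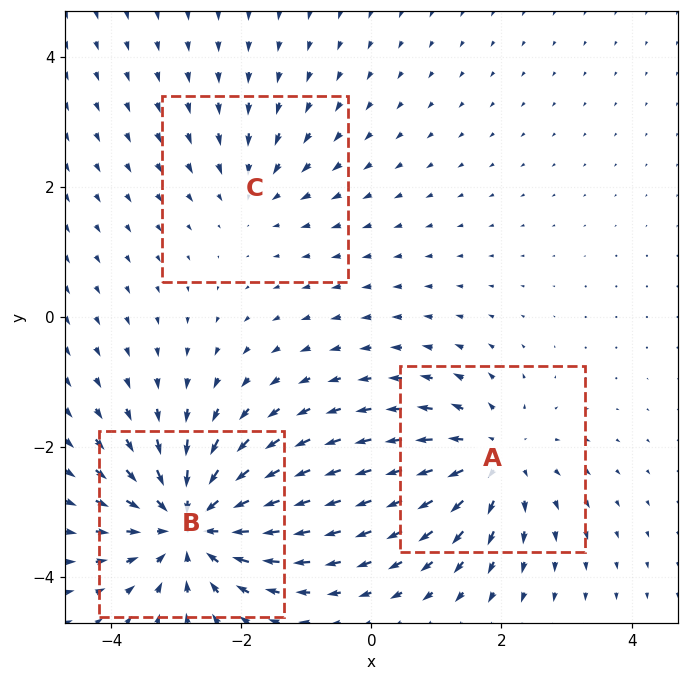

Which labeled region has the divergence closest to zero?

C

Divergence at each region's feature centre — A: about +4, B: about -5, C: about -2. Region C is closest to zero.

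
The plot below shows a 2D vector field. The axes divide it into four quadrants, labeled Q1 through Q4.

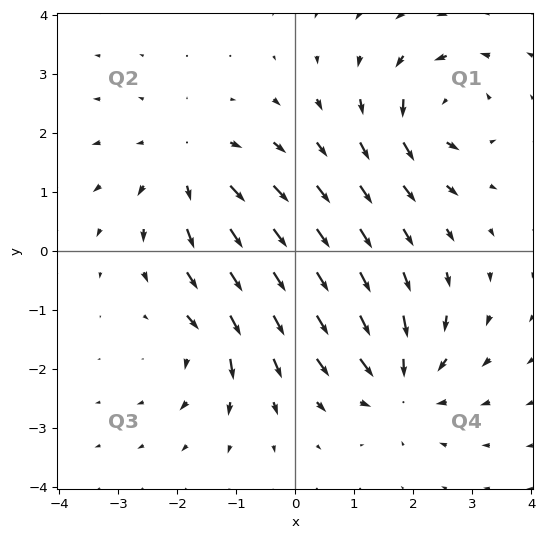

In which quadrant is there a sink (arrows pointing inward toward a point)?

Q4

The sink sits at approximately (1.8, -2.2), which lies in quadrant Q4. The divergence there is about -5, negative as expected for a sink.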